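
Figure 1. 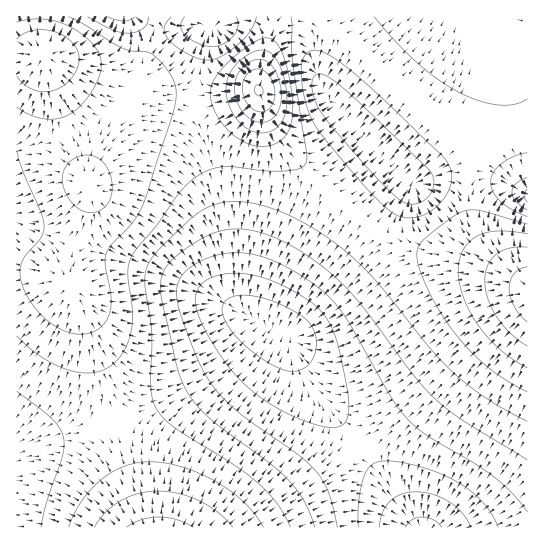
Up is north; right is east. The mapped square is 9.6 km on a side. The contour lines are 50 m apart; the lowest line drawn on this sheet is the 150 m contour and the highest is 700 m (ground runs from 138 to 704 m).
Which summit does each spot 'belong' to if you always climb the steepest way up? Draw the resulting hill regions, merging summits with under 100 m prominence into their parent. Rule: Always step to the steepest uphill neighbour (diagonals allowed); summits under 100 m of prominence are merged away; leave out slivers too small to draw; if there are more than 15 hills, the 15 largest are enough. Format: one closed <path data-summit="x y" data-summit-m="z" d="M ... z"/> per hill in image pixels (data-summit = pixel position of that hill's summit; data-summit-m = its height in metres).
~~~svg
<path data-summit="45 55" data-summit-m="644" d="M135 16l-119 1 1 435 46-17 70-20 32-14 28-14 33-22 23-22 12-14 8-3-23-11-10-12-4-13-3-45-8-50-17-60-7-34 3-34 11-40-2-2-19 0-9 3-22 0-14-5z"/><path data-summit="259 90" data-summit-m="704" d="M527 16l-391 1 14 8 9 3 22 0 9-3 19 0 2 2-11 40-3 34 7 34 17 60 8 50 4 52 6 10 7 8 36 18 5 0 32-44 91-108 7 2 34-14 24-2 11 2 29 19 13 5z"/><path data-summit="527 294" data-summit-m="629" d="M475 167l-24 2-34 14-7-2-91 108-27 40-8 5 8 7 7 21 14 27 47 57 41 63 16 19 111-1 0-333-13-6-18-13z"/><path data-summit="158 527" data-summit-m="568" d="M270 327l-9 2-28 31-16 12-52 29-32 14-70 20-46 17-1 75 399 1-55-82-52-65-12-26-4-14-6-6z"/>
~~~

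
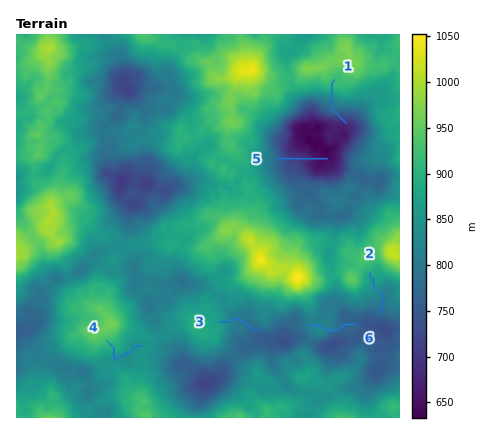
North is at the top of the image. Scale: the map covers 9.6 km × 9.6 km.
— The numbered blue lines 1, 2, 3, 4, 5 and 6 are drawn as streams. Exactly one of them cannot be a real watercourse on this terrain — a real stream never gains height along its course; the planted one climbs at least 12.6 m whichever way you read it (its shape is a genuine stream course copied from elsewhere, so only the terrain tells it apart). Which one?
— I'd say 6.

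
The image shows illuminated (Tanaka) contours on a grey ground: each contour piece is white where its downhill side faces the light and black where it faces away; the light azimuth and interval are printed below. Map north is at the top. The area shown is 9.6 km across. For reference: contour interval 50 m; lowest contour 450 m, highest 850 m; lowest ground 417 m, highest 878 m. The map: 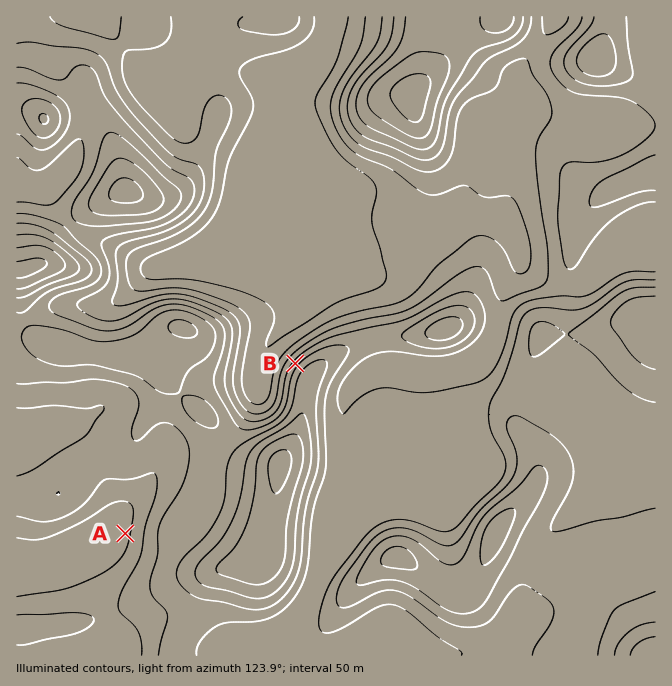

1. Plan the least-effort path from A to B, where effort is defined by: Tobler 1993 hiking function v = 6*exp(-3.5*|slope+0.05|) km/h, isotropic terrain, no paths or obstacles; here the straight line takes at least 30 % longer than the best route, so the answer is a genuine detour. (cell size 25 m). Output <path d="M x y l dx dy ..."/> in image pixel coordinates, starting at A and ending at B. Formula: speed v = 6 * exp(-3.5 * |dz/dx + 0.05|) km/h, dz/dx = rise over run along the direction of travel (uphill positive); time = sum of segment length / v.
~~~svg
<path d="M125 534l64-64 16-8 10-10 57-29 3-3 5-5 7-13 0-22 8-17"/>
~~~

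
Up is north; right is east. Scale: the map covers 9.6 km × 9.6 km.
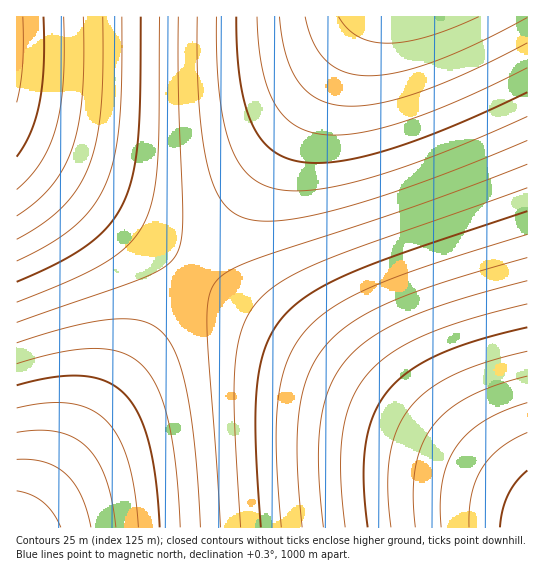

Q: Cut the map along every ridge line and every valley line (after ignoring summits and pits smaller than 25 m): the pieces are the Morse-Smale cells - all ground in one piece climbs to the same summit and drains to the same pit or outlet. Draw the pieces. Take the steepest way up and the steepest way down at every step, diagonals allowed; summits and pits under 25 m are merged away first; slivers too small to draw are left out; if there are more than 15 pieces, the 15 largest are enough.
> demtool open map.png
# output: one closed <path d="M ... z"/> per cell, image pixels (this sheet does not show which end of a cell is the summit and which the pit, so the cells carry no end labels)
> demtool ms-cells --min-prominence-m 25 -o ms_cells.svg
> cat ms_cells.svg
<path d="M527 16l-160 0-172 254 332 226z"/><path d="M195 271l-174 257 507-1 0-30-3-4z"/><path d="M366 16l-349 0-1 133 157 107 22 13z"/><path d="M17 149l-1 378 3 1 176-258z"/>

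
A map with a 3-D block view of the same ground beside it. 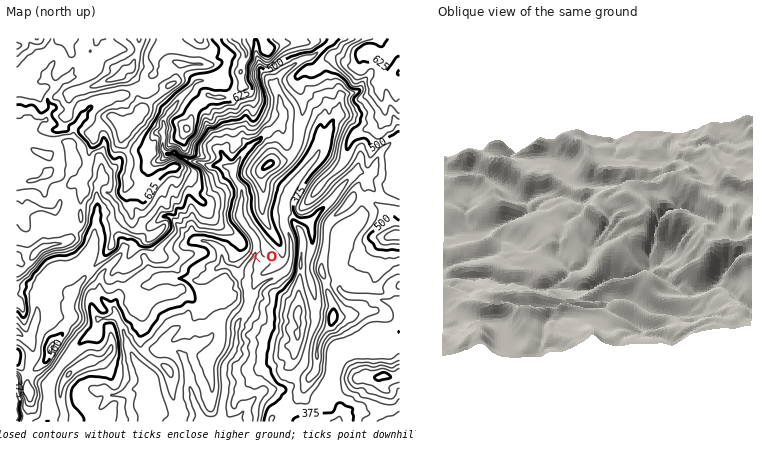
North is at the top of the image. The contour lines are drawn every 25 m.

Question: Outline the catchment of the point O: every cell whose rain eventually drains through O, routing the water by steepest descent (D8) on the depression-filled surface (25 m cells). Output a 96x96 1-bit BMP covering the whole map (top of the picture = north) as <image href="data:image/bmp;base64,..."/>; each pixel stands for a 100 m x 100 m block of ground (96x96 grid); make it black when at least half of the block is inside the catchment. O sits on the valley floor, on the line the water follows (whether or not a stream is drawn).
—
<image width="96" height="96" href="data:image/bmp;base64,Qk2+BAAAAAAAAD4AAAAoAAAAYAAAAGAAAAABAAEAAAAAAIAEAAATCwAAEwsAAAIAAAAAAAAA////AAAAAAAAAAAAAAAAAAAAAAAAAAAAAAAAAAAAAAAAAAAAAAAAAAAAAAAAAAAAAAAAAAAAAAAAAAAAAAAAAAAAAAAAAAAAAAAAAAAAAAAAAAAAAAAAAAAAAAAAAAAAAAAAAAAAAAAAAAAAAAAAAAAAAAAAAAAAAAAAAAAAAAAAAAAAAAAAAAAAAAAAAAAAAAAAAAAAAAAAAAAAAAAAAAAAAAAAAAAAAAAAAAAAAAAAAAAAAAAAAAAAAAAAAAAAAAAAAAAAAAAAAAAAAAAAAAAAAAAAAAAAAAAAAAAAAAAAAAAAAAAAAAAAAAAAAAAAAAAAAAAAAAAAAAAAAAAAAAAAAAAAAAAAAAAAAAAAAAAAAAAAAAAAAAAAAAAAAAAAAAAAAAAAAAAAAAAAAAAAAAAAAAAAAAAAAAAAAAAAAAAAAAAAAAAAAAAAAAAAAAAAAAAAAAAAAAAAAAAAAAAAAAAAAAAAAAAAAAAAAAAAAAAAAAAAAAAAAAAAAAAAAAAAAAAAAAAAAAAAAAAAAAAAAAAAAAAAAAAAAAAAAAAAAAAAAAAAAAAAAAAAAAAAAAAAAAAAAAAAAAAAAAAAAAAAAAAAAAAAAAAAAAAAAAAAAAAAAAAAAAAAAAAAAAAAAAAAAAAAAAAAAAAAAAAAAAAAAAAAAAAAAAAAAAAADAAAAAAAAAAAAAAAHgAAAAAAAAAAAAAAPwAAAAAAAAAAAAAAf4AAAAAAAAAAAAAA/4AAAAAAAAAAAAAB/4AAAAAAAAAAAAAD/wAAAAAAAAAAAAAP/gAAAAAAAAAAAAAf/gAAAAAAAAAAAAA//AAAAAAAAAAAAAB//AAAAAAAAAAAAAD//AAAAAAAAAAAAAD//AAAAAAAAAAAAAH//AAAAAAAAAAAAAP//AAAAAAAAAAAAAf//AAAAAAAAAAHAA///AAAAAAAAAAPgA///AAAAAAAAAAPwA///AAAAAAAAAAfwB///AAAAAAAAAAP4H///AAAAAAAAAAP+P///AAAAAAAAAAP/////AAAAAAAAAAP/////gAAAAAAAAAP/////+AAAAAAAAAP//////gAAAAAAAAP//////wAAAAAAAAf//////wAAAAAAAAf//////wAAAAAAAA///////4AAAAAAAAf//////4AAAAAAAAf//////4AAAAAAAAf//////4AAAAAAAAH//////4AAAAAAAAD//////4AAAAAAAAB//////8AAAAAAAAB//////8AAAAAAAAB//////8AAAAAAAAB//////8AAAAAAAAB//////8AAAAAAAAD//////4AAAAAAAAD//////4AAAAAAAAD//////4AAAAAAAAD//////wAAAAAAAAH//////wAAAAAAAAP//////4AAAAAAAAf//////8AAAAAAAAH///////gAAAAAAAH///////wPAAAAAAD///////4fAAAAAAD/////////BgAAAAD/////////nwAAAAB//////////4AAAAB//////////8AAAAB//////////8="/>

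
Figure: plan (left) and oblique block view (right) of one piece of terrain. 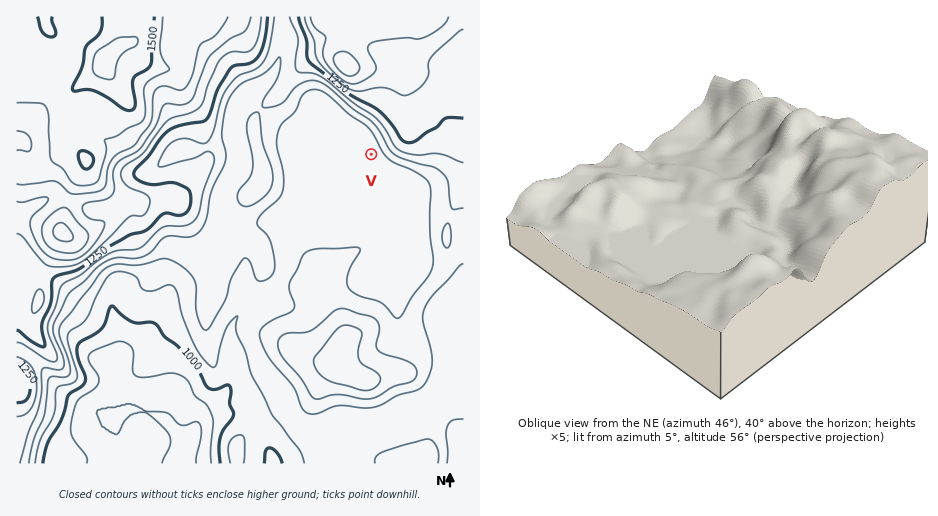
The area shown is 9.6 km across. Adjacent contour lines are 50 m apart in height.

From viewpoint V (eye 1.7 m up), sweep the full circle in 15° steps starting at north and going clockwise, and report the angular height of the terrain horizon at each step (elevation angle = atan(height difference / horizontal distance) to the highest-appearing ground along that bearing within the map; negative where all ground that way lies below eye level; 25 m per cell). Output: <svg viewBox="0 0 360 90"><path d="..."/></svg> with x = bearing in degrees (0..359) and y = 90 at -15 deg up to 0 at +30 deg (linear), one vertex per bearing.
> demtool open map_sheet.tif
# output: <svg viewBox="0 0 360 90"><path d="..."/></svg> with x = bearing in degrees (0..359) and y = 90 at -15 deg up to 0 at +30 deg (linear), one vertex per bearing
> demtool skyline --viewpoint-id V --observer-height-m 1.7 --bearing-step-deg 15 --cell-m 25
<svg viewBox="0 0 360 90"><path d="M0 43l15-3 15-2 15-2 15-1 15 2 15 8 15 10 15 1 15 1 15 2 15 0 15-2 15 0 15 2 15 0 15-1 15-4 15-2 15-1 15 0 15 1 15-2 15-10"/></svg>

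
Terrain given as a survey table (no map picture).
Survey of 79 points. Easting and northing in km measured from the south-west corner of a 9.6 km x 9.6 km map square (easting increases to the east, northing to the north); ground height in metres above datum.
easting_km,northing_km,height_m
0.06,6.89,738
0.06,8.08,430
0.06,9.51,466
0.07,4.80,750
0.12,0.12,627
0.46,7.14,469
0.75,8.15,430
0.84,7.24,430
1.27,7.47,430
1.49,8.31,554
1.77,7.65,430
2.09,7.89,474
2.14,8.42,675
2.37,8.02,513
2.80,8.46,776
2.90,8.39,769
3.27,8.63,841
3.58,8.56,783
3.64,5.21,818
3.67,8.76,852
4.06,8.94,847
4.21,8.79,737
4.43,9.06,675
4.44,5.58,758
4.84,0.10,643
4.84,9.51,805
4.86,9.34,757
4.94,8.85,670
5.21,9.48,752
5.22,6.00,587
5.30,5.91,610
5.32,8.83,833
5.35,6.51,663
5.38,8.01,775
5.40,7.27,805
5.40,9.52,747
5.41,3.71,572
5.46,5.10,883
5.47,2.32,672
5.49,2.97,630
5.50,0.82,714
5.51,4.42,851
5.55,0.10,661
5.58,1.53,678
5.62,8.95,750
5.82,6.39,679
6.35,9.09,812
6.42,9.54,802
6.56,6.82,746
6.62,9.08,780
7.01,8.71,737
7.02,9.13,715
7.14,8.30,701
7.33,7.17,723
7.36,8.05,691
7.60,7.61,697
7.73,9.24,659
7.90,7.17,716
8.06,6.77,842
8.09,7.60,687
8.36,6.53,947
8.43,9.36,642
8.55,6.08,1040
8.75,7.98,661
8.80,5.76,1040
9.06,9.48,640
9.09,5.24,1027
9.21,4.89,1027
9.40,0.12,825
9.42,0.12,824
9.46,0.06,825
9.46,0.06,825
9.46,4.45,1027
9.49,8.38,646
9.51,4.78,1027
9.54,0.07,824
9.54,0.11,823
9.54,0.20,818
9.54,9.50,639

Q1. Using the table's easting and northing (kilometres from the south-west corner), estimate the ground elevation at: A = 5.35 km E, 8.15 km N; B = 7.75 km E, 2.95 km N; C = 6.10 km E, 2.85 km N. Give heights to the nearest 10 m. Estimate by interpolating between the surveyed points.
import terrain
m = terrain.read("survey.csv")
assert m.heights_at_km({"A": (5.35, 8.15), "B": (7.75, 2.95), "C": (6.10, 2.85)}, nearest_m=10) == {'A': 760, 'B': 840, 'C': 700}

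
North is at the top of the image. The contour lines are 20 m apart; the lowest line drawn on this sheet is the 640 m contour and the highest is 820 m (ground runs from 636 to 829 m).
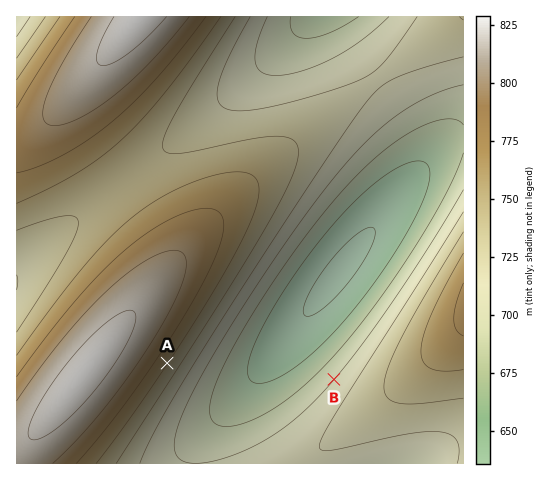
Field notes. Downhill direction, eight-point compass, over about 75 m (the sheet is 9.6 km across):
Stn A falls SE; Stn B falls NW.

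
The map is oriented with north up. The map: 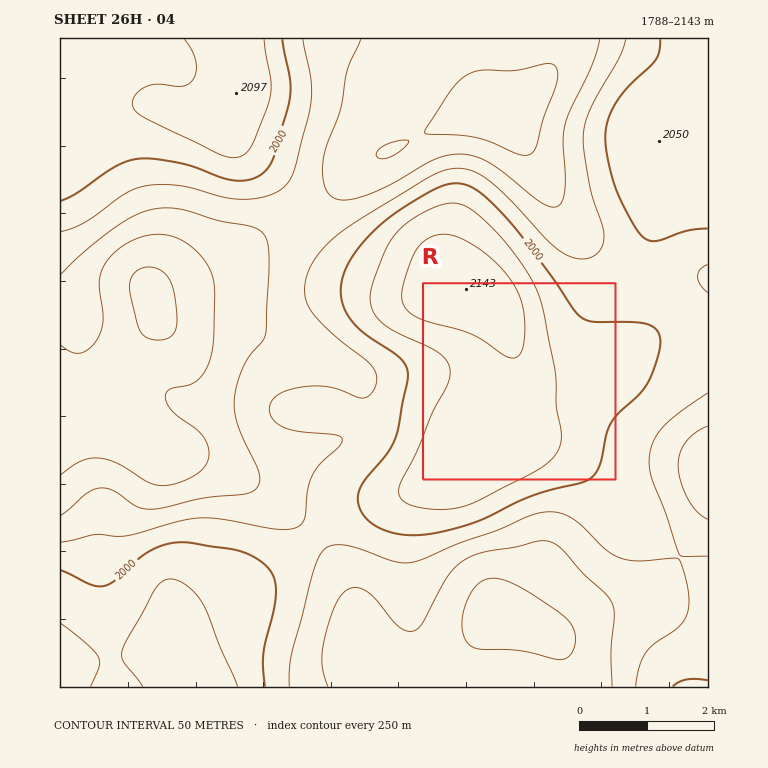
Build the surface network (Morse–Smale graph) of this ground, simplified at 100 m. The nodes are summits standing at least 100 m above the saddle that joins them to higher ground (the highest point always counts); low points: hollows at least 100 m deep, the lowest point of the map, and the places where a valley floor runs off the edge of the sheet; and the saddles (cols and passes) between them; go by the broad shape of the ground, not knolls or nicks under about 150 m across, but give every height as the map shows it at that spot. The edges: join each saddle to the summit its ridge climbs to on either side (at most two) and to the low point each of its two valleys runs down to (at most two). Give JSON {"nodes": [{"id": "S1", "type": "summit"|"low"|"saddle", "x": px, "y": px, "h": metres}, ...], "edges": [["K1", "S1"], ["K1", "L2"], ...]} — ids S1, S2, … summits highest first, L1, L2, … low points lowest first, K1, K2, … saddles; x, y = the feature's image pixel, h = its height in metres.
{"nodes": [
{"id": "S1", "type": "summit", "x": 466, "y": 289, "h": 2143},
{"id": "S2", "type": "summit", "x": 236, "y": 93, "h": 2097},
{"id": "S3", "type": "summit", "x": 197, "y": 685, "h": 2085},
{"id": "L1", "type": "low", "x": 153, "y": 300, "h": 1788},
{"id": "L2", "type": "low", "x": 501, "y": 617, "h": 1822},
{"id": "K1", "type": "saddle", "x": 316, "y": 536, "h": 1955},
{"id": "K2", "type": "saddle", "x": 304, "y": 217, "h": 1921},
{"id": "K3", "type": "saddle", "x": 69, "y": 425, "h": 1829}],
"edges": [["K1", "S1"], ["K1", "S3"], ["K1", "L1"], ["K1", "L2"], ["K2", "S1"], ["K2", "S2"], ["K2", "L1"], ["K3", "S2"], ["K3", "S3"], ["K3", "L1"]]}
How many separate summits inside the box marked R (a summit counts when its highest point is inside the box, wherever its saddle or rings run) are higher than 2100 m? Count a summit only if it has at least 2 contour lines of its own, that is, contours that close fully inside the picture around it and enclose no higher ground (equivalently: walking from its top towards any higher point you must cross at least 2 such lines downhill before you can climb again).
1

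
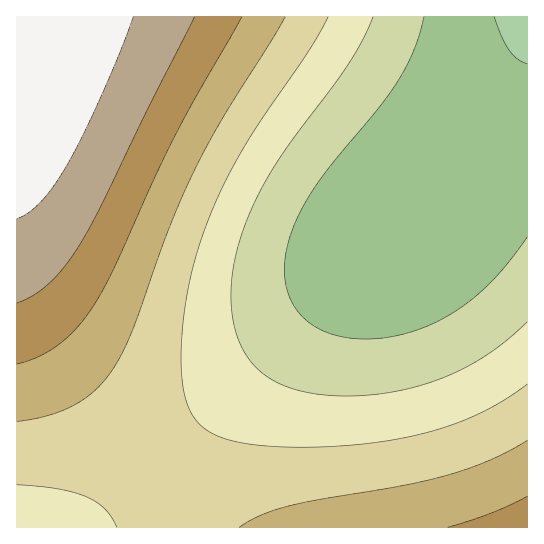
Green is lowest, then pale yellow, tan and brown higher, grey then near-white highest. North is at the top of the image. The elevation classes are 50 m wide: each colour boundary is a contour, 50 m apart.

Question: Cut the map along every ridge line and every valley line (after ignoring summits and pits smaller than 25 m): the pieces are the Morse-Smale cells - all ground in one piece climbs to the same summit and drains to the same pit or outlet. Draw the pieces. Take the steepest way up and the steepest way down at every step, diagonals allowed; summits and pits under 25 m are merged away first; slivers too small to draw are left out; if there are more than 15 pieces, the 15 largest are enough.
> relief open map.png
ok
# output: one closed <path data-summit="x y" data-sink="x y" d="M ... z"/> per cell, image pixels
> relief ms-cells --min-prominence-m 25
<path data-summit="41 74" data-sink="527 17" d="M527 16l-511 1 0 82 9 1 8-5-6 8-11 3 0 168 13 32 32 51 40 50 53 58 59-54 121-124 60-51 35-37 46-60 41-66 12-24z"/><path data-summit="527 527" data-sink="527 17" d="M527 49l-18 36-21 34-23 34-44 56-27 27-60 51-121 124-58 54 8 10 51 52 314 0z"/><path data-summit="41 74" data-sink="17 527" d="M17 275l-1 252 70 1 53-48 14-15-52-58-40-50-32-51z"/><path data-summit="527 527" data-sink="17 527" d="M154 465l-67 62 128 1z"/>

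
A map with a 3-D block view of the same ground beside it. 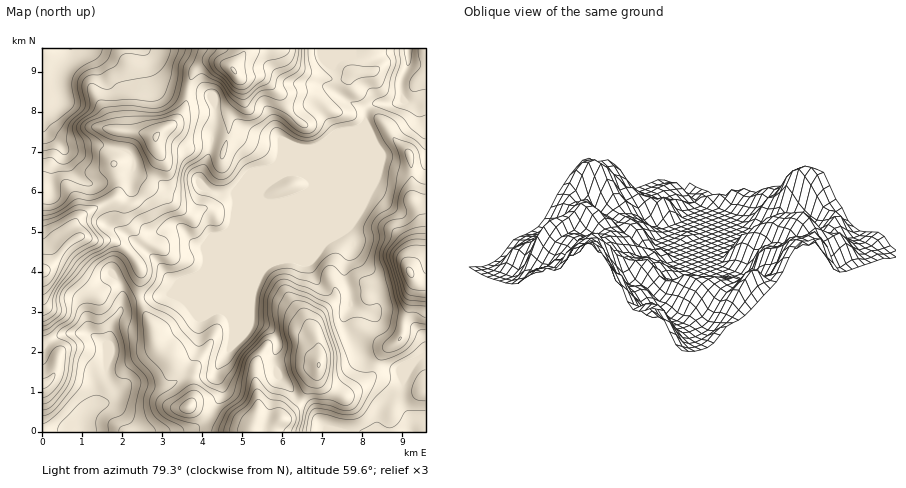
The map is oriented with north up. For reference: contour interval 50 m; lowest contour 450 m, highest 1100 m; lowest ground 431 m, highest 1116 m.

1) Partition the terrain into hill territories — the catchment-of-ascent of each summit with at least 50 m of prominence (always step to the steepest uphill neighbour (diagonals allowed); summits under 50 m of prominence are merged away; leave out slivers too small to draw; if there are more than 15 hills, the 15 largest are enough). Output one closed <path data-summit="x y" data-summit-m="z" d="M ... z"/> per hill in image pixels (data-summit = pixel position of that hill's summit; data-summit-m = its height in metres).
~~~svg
<path data-summit="42 270" data-summit-m="1116" d="M42 125l0 222 14-10 14-4 20 1 18 13 4-23 14-21 48-10 28-12 24-13 68-68 19-14 11-26 22-22-72 30-16 2-5-14-11-13-14-6-14-1-5 20-10 22 3 8-14 8-14 0-14-12-24-8-3-4 0-12-5-7-32-7-30 5-18-14z"/><path data-summit="410 272" data-summit-m="1109" d="M284 210l-58 58-24 13-28 12-40 7-8 3-5 5-9 16-5 24-1 28 3 20-3 6 4-1 20-17 32 3 10-3 16-11 24 2 4-3 18-32 17-40 6-24z"/><path data-summit="318 364" data-summit-m="1052" d="M364 124l-10 6-30 30-11 26-7 7-6 3-15 14-28 66-6 22-1 24 18 5 9 13 1 6-4 10 0 6 4 14 22 24 12 8 9 16 13 8 46 0-3-4 0-6 3-10 6-7 6-1 13 6-4-12 2-20-3-8-16-3-18-8-14-19-8-18 1-8 6-10-1-12-6-20 3-14 7-14 0-4-7-12 18-44z"/><path data-summit="156 136" data-summit-m="1003" d="M142 48l-72 0-12 24-2 8-14 4 1 44 5 7 18 14 30-5 32 7 5 7 0 12 3 4 24 8 14 12 20-2 8-6-3-8 12-30 4-22-1-24-8-9-28-5-16-6-8-10-5-16z"/><path data-summit="234 70" data-summit-m="1102" d="M352 48l-210 0 7 8 5 16 8 10 12 5 26 4 10 4 5 11-2 30 15 1 10 4 15 15 4 14 9 0 74-29 8-5-32 12-16 0-14-5-6-5 3-10 17-17 12-6 4 2 5-9 7-6 9 0 0-16-4-10 9-9 12-1z"/><path data-summit="280 420" data-summit-m="1045" d="M250 300l-16 40-18 32 0 4 6 12-2 10-11 18-7 8-12 6-9 2 151 0-11-8-9-16-12-8-22-24-4-14 0-6 4-10-1-6-9-13-18-5z"/><path data-summit="188 406" data-summit-m="882" d="M216 373l-4 2-24-2-16 11-10 3-32-3-20 17-20 7-7 10-1 14 98 0 10-2 12-6 7-8 13-22 0-6z"/><path data-summit="42 384" data-summit-m="758" d="M86 333l-22 1-22 14 0 84 40 0 0-12 4-8 8-6 10-4 5-6-3-20 1-30-15-11z"/><path data-summit="426 392" data-summit-m="732" d="M426 355l-13 7-10 16-2 20 10 22 1 12 14 0z"/>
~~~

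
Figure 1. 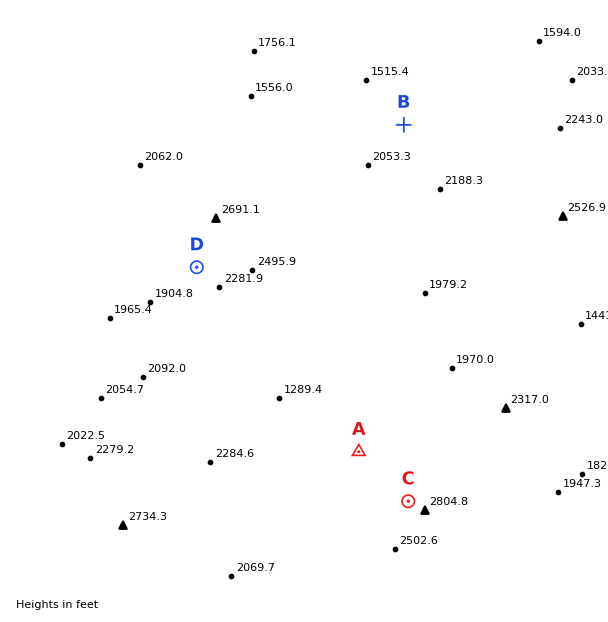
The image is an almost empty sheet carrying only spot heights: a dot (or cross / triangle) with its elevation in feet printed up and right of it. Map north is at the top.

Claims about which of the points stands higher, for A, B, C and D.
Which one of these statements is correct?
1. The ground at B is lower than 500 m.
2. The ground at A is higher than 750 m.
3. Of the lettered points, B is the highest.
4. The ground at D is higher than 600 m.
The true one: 4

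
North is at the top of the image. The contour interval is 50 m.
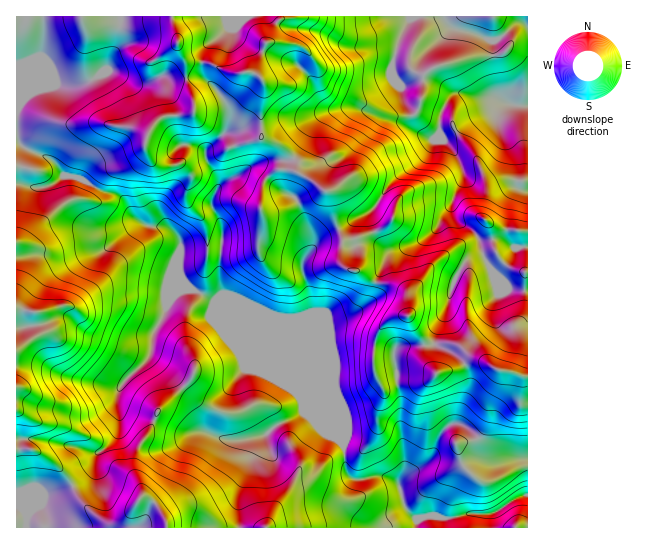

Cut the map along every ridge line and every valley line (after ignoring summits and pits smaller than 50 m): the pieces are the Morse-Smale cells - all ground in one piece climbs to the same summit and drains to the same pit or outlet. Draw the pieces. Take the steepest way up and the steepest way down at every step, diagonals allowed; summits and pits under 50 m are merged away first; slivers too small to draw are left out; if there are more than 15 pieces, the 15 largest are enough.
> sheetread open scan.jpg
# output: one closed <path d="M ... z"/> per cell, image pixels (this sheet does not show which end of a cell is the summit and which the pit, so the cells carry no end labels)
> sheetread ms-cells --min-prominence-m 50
<path d="M18 141l-2 1 1 307 16 0 10 6 13 10 18 20 17-11 5-19 11-8 10-13 3-9-2-25 7 9 56 23 25 0 20 8 19 0 17-4-23 58 2 34 174 0 2-9 10-3 22 3 18-6 26 0 20-13 15-6 0-35-30 2-9-4-5-4-7-15-16-14-12 1-8 8-12 28-22 14-9 9-1-3-15-5-21 4-8-1-8-12-1-22-6-6-8-3-15-15-18-29-16-9-54-54-11-26-7-6-19-8-5-4-6-12 0-19 2-9-4-10-8-7-19-1-7-3-11-10-5-11-9-8-17-4-20-12-16-3-15-17-25-11z"/><path d="M81 16l-65 1 0 124 9 7 25 11 15 17 16 3 20 12 17 4 9 8 5 11 11 10 28 5 6 6 4 10-2 9 0 19 6 12 5 4 19 8 7 6 11 26 54 54 16 9 18 29 15 15 8 3 5 5 1-30-9-23 1-25-5-20-3-25 18-4 19-10 8-12 3-12-15-11-10-1-8-5-3-5 3-23-8-19-4-25-4-3-8 0-33 17-19 5-6-2 0-21 4-11 12-10 18 2 1-8-14-16-21-10 0-12-16 2-20 6 4-8-1-18-12-18-12-11-3-15-16-1 2 21 8 24-2 6-31 4-9 8-6 11-13-8-21-3-4-3-1-11-21-44 0-34z"/><path d="M527 16l-114 0-12 18-9 31 1 13 8 11 3 12 9 14 4 14 8 7 8 4 6-5 14 15 8 15 3 13-12 24 1 13 6 8 11 5 6 6 4 7 5 20 7 10 17 18 6 2 13-1z"/><path d="M355 107l-20 2-28 10-17 0-29 7 0 11 21 10 11 11 3 12-19-1-12 10-4 11-1 19 6 4 8-1 45-21 8 0 5 6 3 22 8 19-3 17 3 11 8 5 10 1 14 11 12-25 6-6 32-13 14-13 14-25 11-23 0-5-8-19-17-19-6 5-35-20z"/><path d="M118 400l2 25-3 9-10 13-11 8-5 19-19 12 9 16 10 10 18 12 14-3 18-24 6 0 16 17 4 14 72 0 1-39 19-48 4-4-18 3-19 0-20-8-25 0-56-23z"/><path d="M271 16l-25 0-8 8-8 3-19 14-6 6-2 7 0 9 10 1 20 9 18-1 10 6 3 5-3 19 1 23 7 0 21-6 17 0 28-10 20-2 43 13 16 11 7 2-4-4-4-14-9-14-4-15-8-12 0-9 5-18-46 0-34-16-31-4z"/><path d="M383 283l-7 0-3 12-8 12-19 10-17 3-1 7 8 39-1 25 9 23 0 41 3 16 6 8 4 1 25-4 9 3 7 5 6-11 1-8-5-39 1-27-4-13-2-36 4-3 24-2 1-3-16-25-3-24-10-8z"/><path d="M245 16l-163 0-1 3 6 14 0 34 21 44 1 11 9 5 16 1 13 8 6-11 9-8 31-4 2-6-8-24-3-22 18 2 3-16 25-20 8-3z"/><path d="M423 345l-24 2-4 3 2 36 4 13-1 27 5 39-5 16 29-20 12-28 10-9 10 0 6 4 10 10 7 15 10 7 13 1 20-2 1-82-27-6-19-10-13 0-14 8-20 4-10-11z"/><path d="M482 253l-13 6-10 12-8 19-6 23-9 18-1 10-2 3-9 2 1 16 10 11 20-4 14-8 13 0 19 10 26 5 1-85-19-2-17-18z"/><path d="M451 204l-12 22-9 9-16 9-21 8-6 6-11 23 1 2 18 2 10 8 3 24 17 28 8-1 2-3 1-10 13-30 3-15 11-21 6-6 14-6-4-15-9-10-14-9z"/><path d="M73 487l-28 8-6 11-11 8-1 13 140 0-4-13-16-17-6 0-18 24-14 3-18-12-10-10z"/><path d="M411 16l-139 1 14 10 31 4 34 16 43 1 3-2z"/><path d="M209 63l-8 0 2 12 13 14 12 18 1 18-2 6 4 1 20-7 10 0 0-23 3-9 0-10-3-5-10-6-18 1z"/><path d="M33 449l-17 1 1 78 10-1 1-13 11-8 6-11 27-9-7-12-11-11z"/>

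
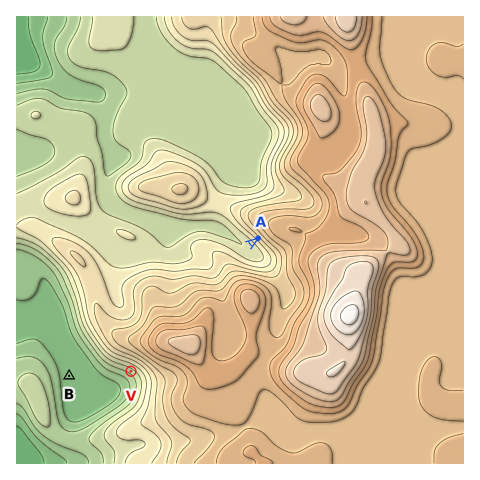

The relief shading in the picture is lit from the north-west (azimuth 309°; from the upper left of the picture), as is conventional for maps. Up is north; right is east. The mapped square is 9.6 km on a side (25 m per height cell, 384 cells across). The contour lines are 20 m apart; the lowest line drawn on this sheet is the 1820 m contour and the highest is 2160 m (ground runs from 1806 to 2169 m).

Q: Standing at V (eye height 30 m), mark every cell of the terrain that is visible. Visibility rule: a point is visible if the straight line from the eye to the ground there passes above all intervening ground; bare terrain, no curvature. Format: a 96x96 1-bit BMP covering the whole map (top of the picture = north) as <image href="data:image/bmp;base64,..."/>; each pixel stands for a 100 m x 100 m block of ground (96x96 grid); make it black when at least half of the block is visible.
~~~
<image width="96" height="96" href="data:image/bmp;base64,Qk2+BAAAAAAAAD4AAAAoAAAAYAAAAGAAAAABAAEAAAAAAIAEAAATCwAAEwsAAAIAAAAAAAAA////AAAAAAAAAAAAAAAAAAAAAAAAAAAAAAAAAAAAAAAAAAAAAAAAAAAAAAAAAAAAAAAAAAAAAAAAGAAAAAAAAAAAAAAAfwAAAAAAAAAAAAAA/+AAAAAAAAAAAAAB//4AAAAAAAAAAAAD///AAAAAAAAAAAAD///wAAAAAAAAAAAH///8AAAAAAAAAAAH///+AAAAAAAAAAAH////AAAAAAAAAAAP////wAAAAAAAAAAP////4AAAAAAAAAAP////4AAAAAAAAAAf////+AAAAAAAAAAf////gAAAAAAAAAA/////AAAAAAAAAAB////+AAAAAAAAAAB////+AAAAAAAAAAD//7/+AAAAAAAAAAB//h/+AAAAAAAAAAB/+A/+AAAAAAAAAAB/8A/4AAAAAAAAAAD/4AAAAAAAAAAAAAD/gAAAAAAAAAAAAAD/AAAAAAAAAAAAAAD+AAAAAAAAAAAAAAD8AAAAAAAAAAAAAADwAAAAAAAAAAAAAADgAAAAAAAAAAAAAADAAAAAAAAAAAAAAAAAAAAAAAAAAAAAAAAAAAAAAAAAAAAAAAAAAAAAAAAAAAAAAAAAAAAAAAAAAAAAAAAAAAAAAAAAAAAAAAAAAAAAAAAAAAAAAAAAAAAAAAAAAAAAAAAAAAAAAAAAAAAAAAAAAAAAAAAAAAAAAAAAAAAAAAAAAAAAAAAAAAAAAAAAAAAAAAAAAAAAAAAAAAAAAAAAAAAAAAAAAAAAAAAAAAAAAAAAAAAAAAAAAAAAAAAAAAAAAAAAAAAAAAAAAAAAAAAAAAAAAAAAAAAAAAAAAAAAAAAAAAAAAAAAAAAAAAAAAAAAAAAAAAAAAAAAAAAAAAAAAAAAAAAAAAAAAAAAAAAAAAAAAAAAAAAAAAAAAAAAAAAAAAAAAAAAAAAAAAAAAAAAAAAAAAAAAAAAAAAAAAAAAAAAAAAAAAAAAAAAAAAAAAAAAAAAAAAAAAAAAAAAAAAAAAAAAAAAAAAAAAAAAAAAAAAAAAAAAAAAAAAAAAAAAAAAAAAAAAAAAAAAAAAAAAAAAAAAAAAAAAAAAAAAAAAAAAAAAAAAAAAAAAAAAAAAAAAAAAAAAAAAAAAAAAAAAAAAAAAAAAAAAAAAAAAAAAAAAAAAAAAAAAAAAAAAAAAAAAAAAAAAAAAAAAAAAAAAAAAAAAAAAAAAAAAAAAAAAAAAAAAAAAAAAAAAAAAAAAAAAAAAAAAAAAAAAAAAAAAAAAAAAAAAAAAAAAAAAAAAAAAAAAAAAAAAAAAAAAAAAAAAAAAAAAAAAAAAAAAAAAAAAAAAAAAAAAAAAAAAAAAAAAAAAAAAAAAAAAAAAAAAAAAAAAAAAAAAAAAAAAAAAAAAAAAAAAAAAAAAAAAAAAAAAAAAAAAAAAAAAAAAAAAAAAAAAAAAAAAAAAAAAAAAAAAAAAAAAAAAAAAAAAAAAAAAAAAAAAAAAAAAAAAAAAAAAAAAAAAAAAAAAAAAAAAAAAAAAAAAAAAAAAAAAAAAAAAAAAAAAAAAAAAAAAAAAAAAAAAAAAAAAAA="/>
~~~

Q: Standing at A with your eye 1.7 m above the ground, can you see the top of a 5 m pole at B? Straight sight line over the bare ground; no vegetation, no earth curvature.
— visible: false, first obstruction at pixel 233 257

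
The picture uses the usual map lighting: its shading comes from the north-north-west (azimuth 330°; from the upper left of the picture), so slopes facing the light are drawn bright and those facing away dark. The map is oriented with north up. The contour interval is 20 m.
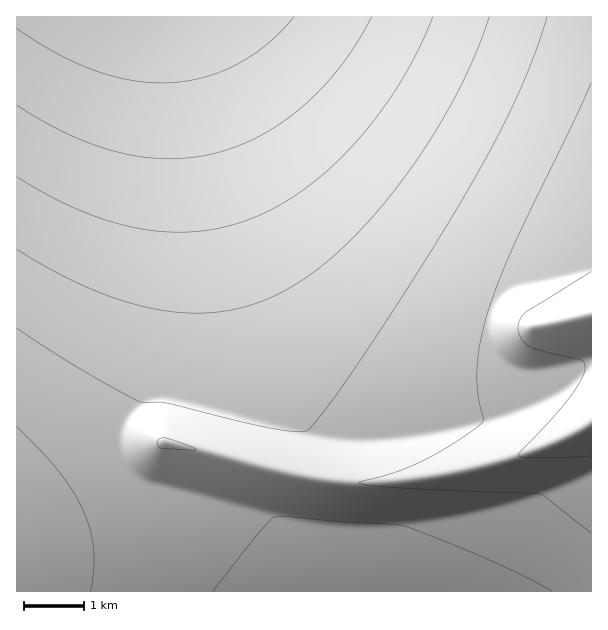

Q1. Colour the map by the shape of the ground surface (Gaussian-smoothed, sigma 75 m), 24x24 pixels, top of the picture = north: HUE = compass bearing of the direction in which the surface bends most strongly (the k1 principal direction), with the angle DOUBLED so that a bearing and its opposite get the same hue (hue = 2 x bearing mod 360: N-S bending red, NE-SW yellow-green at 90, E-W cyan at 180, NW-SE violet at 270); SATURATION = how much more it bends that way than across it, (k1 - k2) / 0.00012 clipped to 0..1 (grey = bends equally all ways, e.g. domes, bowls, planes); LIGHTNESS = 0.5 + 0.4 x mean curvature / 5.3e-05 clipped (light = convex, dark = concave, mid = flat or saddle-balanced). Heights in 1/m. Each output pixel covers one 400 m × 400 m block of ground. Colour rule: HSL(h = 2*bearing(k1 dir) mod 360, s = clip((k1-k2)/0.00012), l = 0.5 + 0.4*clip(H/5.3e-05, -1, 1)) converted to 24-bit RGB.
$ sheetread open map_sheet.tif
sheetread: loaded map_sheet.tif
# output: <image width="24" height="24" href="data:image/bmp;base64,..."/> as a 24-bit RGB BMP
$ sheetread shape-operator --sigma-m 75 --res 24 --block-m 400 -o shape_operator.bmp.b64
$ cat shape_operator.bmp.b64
<image width="24" height="24" href="data:image/bmp;base64,Qk32BgAAAAAAADYAAAAoAAAAGAAAABgAAAABABgAAAAAAMAGAAATCwAAEwsAAAAAAAAAAAAAhICKhH+Kg36Kg32Lg3yLg3uLg3uLg3qLg3mLgnmLgniLgniLgniKgXiKgXiKgHiJgHiIf3iIfniHfXmGfHmGenmFeXuEeX2Eg4CJg3+Jg36Kg32Kg3yKg3uLg3qLg3qLg3mLg3iLg3iLgniLgniLgniLgniKgXiKgXiJgHiJf3mIfnmHfXqHfHqGenuFen2FgoCIgn6Jgn2JgnyKgnuKgnuKgnqLgnmLgnmLg3iLiHCDg2BUeFw5cV4sbmgqbG8tbHU4c31Of4NpfniGf3qHfnuHfHuGfH2GgX+IgX6IgX2JgXyJgXuJgnqJhnWIhF1Zc0UvZjoga0Eje1U4h2pWi3RrjHtxiH9rgYRbbnxDV28sSGYiRWklWHtFc4V+fX2HgH+HgH6IgHyIgHyIiWKAfS0gZUAhc0gyhFxcgXeThpfFus72zNn/zNL/zsz/1cz/2cz/3s79t5rhk4Kodop2XIBJNWwiMXAof36Hf32Hf3yHf3qIehaP3ou5hoi7pMLvzOP/zOT/xdv8hJrScXKidWyOdmqJfW+Pg3OdlXzAwqLu5cz/6Mz/6cv6ooixaY5rfn6Gfn2GfnyHeneIFDKj1eX20eT6l7Lfen6hh2l6ek9AZ0AlYEIhYU4jY14mXWMlVGEjUGMlVm8xbH9WgnOOtITN9Mz//Mz/fX2GfXyGfXuGfXqHLoN6LNAmpo9Fb0cqZDofaj0lfVNGhmt5g3aJgniKg3iKg3mKhHmJhHaHeINhVnU4O2QiOWkpXoBmwXK8fX2FfHyFfHuGfXqGeniGZ4FUfmtFg2RmgHaHf3eJgHeJgXeJgXeKgniKg3iKg3mKhHqKhHuKhXyKhX2KhnyIcIJiJmYnM2pKfH2Fe3uFfHqFfHmFfHmGfHiGfXiHfXeHfneHf3eIf3eIgHeJgXeJgniJgniKg3mKhHqKhHuKhXyKi2yLjxkrno8gU24iCzMGfH2Ee3uEe3qEe3mFe3iFfHiFfHeGfXeGfXeHfneHf3eIf3eIgHeIgXiJgniJg3mJhHqJhHuJhXyJXSiJ3Xri8tfkmYmshXyMe3yEenqEenmEenmEeniEe3eFe3eFfHeFfHaGfXaGfneHf3eHgHeHgXiIgniIg3mIhHqJhHuJhXyJJ0qHicng1tz14cz/48z/e3yDenqDeXmDeXiDeniEeneEeneEe3aFfHaFfHaFfXaGfneGf3eHgHiHgXiHgnmIg3qIhHuIhXyIaYGHGZErZocxcYBRiIp2enyCeXqCeXmCeXiDeXeDeXeDenaDenaEe3aEfHaEfHaFfXeFfneGf3iGgXiGgnmHg3qHhHuHhXyHhn6Hhnt/foRiZn0/U3EmenuCeXqCeHiCeHiCeHeCeXeCeXaCenaDenaDe3aDfHaEfXaEfneEf3eFgHiFgXmGg3qGhHuGhXyGh36Hh3+Gh4CFh4GEiIKDenuBeXmBeHiBeHeBeHeBeHaBeHaBeXaCenaCenaCe3aDfHaDfXeDfneEgHiEgXmEgnqFhHuFhXyGhn2Fhn+Eh4CDh4GCiIKBeXuBeXmAeHiAeHeAeHaAeHaAeHaBeHWBeXWBenaBe3aBe3aCfXeCfneDf3iDgXmDgnqEhHuEhXyEhX2Dhn6Dhn+Ch4CBiIKBeXqAeHmAeHeAeHd/d3Z/d3Z/eHWAeHWAeXWAeXWAenaAe3aBfHeBfXeBf3iCgHmCgnqDg3uDhHyChH2ChX6Bhn+Ah4B/iIKAeXl/eHh/eHd/eHd/d3Z/d3Z/d3V/eHV/eHV/eXV/enV/enZ/fHaAfXeAfniBgHmBgXqCgnuBg3yAhH2AhX1/hn5+h4B+iIJ/eXl+eXh+eHd+eHZ+d3Z+d3V+d3V+eHV+eHV+eHV+eXV+enZ+e3Z/fHd/fnh/f3mAgHqAgXp/gnt/g3x+hH19hn59h4B9iYJ+enl+eXh9eHd9eHZ9eHZ9d3V9d3V9d3V9eHV9eHV9eXV9enZ9e3Z9fHd+fXh+f3h/f3l+gHp+gXt9gnt8hHx8hX58h4B9iYJ9enl9enh9eXd8eHZ8eHZ8d3V8d3V8d3V8eHV8eHV8eXV8eXV8enZ8e3d9fXd9fnh9fnl8f3p8gXp7gnt7hH17hX97h4F8iYN8e3h9end8eXd8eXZ7eHV7eHV7eHV7d3V7eHV7eHV7eHV7eXV7enZ7e3d8fHd8fXh7fnl7f3l6gHp6gnt6g316hX97h4F7iYN7fHh8e3d8enZ7eXZ7eXV6eHV6eHV6eHR6eHR6eHV6eHV6eXV6enZ6e3Z6e3d6fHh6fXh5fnl5gHp5gXx5g316hX96h4F6iYN6"/>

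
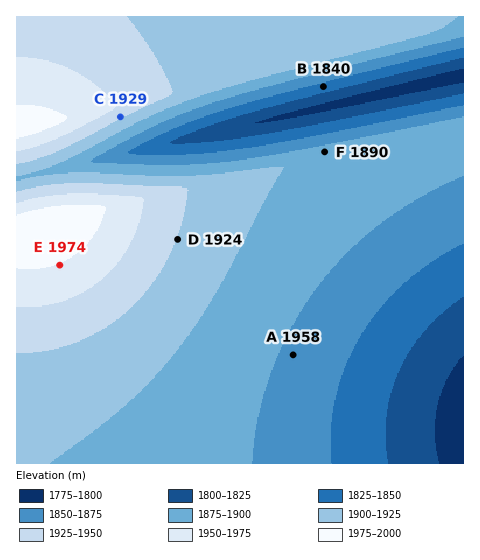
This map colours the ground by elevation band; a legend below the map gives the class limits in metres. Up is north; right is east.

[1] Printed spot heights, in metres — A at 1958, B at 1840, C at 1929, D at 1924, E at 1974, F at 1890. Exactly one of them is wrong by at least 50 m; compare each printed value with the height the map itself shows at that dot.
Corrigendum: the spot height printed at A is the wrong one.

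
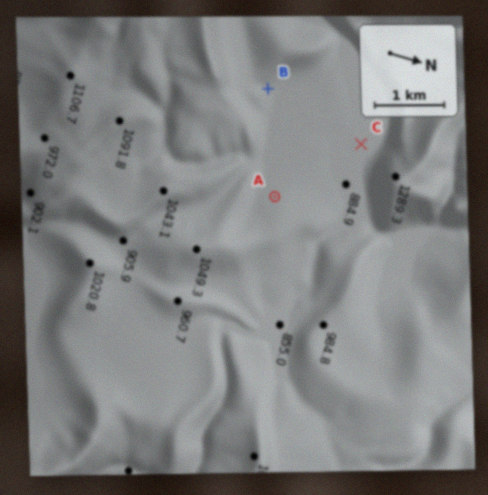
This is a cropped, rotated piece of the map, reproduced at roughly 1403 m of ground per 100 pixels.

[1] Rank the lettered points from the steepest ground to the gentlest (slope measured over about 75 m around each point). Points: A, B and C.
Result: B A C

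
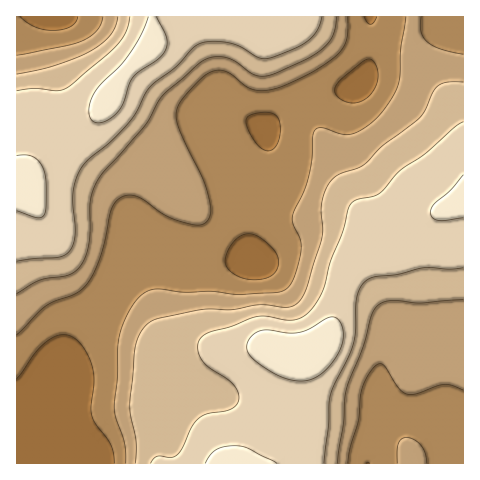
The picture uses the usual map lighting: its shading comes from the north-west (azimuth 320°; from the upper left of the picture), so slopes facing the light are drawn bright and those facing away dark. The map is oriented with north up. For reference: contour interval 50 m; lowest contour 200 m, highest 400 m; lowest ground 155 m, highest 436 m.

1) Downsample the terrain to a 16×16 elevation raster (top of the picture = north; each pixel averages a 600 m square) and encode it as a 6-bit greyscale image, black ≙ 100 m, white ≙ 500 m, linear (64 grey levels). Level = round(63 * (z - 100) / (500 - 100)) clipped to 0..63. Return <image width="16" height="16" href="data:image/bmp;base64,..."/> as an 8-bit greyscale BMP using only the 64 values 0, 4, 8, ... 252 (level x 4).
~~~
<image width="16" height="16" href="data:image/bmp;base64,Qk02BQAAAAAAADYEAAAoAAAAEAAAABAAAAABAAgAAAAAAAABAAATCwAAEwsAAAABAAAAAAAAAAAAAAEBAQACAgIAAwMDAAQEBAAFBQUABgYGAAcHBwAICAgACQkJAAoKCgALCwsADAwMAA0NDQAODg4ADw8PABAQEAAREREAEhISABMTEwAUFBQAFRUVABYWFgAXFxcAGBgYABkZGQAaGhoAGxsbABwcHAAdHR0AHh4eAB8fHwAgICAAISEhACIiIgAjIyMAJCQkACUlJQAmJiYAJycnACgoKAApKSkAKioqACsrKwAsLCwALS0tAC4uLgAvLy8AMDAwADExMQAyMjIAMzMzADQ0NAA1NTUANjY2ADc3NwA4ODgAOTk5ADo6OgA7OzsAPDw8AD09PQA+Pj4APz8/AEBAQABBQUEAQkJCAENDQwBEREQARUVFAEZGRgBHR0cASEhIAElJSQBKSkoAS0tLAExMTABNTU0ATk5OAE9PTwBQUFAAUVFRAFJSUgBTU1MAVFRUAFVVVQBWVlYAV1dXAFhYWABZWVkAWlpaAFtbWwBcXFwAXV1dAF5eXgBfX18AYGBgAGFhYQBiYmIAY2NjAGRkZABlZWUAZmZmAGdnZwBoaGgAaWlpAGpqagBra2sAbGxsAG1tbQBubm4Ab29vAHBwcABxcXEAcnJyAHNzcwB0dHQAdXV1AHZ2dgB3d3cAeHh4AHl5eQB6enoAe3t7AHx8fAB9fX0Afn5+AH9/fwCAgIAAgYGBAIKCggCDg4MAhISEAIWFhQCGhoYAh4eHAIiIiACJiYkAioqKAIuLiwCMjIwAjY2NAI6OjgCPj48AkJCQAJGRkQCSkpIAk5OTAJSUlACVlZUAlpaWAJeXlwCYmJgAmZmZAJqamgCbm5sAnJycAJ2dnQCenp4An5+fAKCgoAChoaEAoqKiAKOjowCkpKQApaWlAKampgCnp6cAqKioAKmpqQCqqqoAq6urAKysrACtra0Arq6uAK+vrwCwsLAAsbGxALKysgCzs7MAtLS0ALW1tQC2trYAt7e3ALi4uAC5ubkAurq6ALu7uwC8vLwAvb29AL6+vgC/v78AwMDAAMHBwQDCwsIAw8PDAMTExADFxcUAxsbGAMfHxwDIyMgAycnJAMrKygDLy8sAzMzMAM3NzQDOzs4Az8/PANDQ0ADR0dEA0tLSANPT0wDU1NQA1dXVANbW1gDX19cA2NjYANnZ2QDa2toA29vbANzc3ADd3d0A3t7eAN/f3wDg4OAA4eHhAOLi4gDj4+MA5OTkAOXl5QDm5uYA5+fnAOjo6ADp6ekA6urqAOvr6wDs7OwA7e3tAO7u7gDv7+8A8PDwAPHx8QDy8vIA8/PzAPT09AD19fUA9vb2APf39wD4+PgA+fn5APr6+gD7+/sA/Pz8AP39/QD+/v4A////ADAoKESInLC8vLisgEhcYFQwMDhYjJSgqKysrIhYWFRMODQ8XIyQlJiotLSQXFxcWDw0PFyIjJiouMTIrGxkaGhQQERYgIyYqLzEyMCAaGxwaFRMUGx4fICIiJy0jHh4eIB4YEhQVFRQSFSAqJyUkJCkoHxQSEhMQDRIcKCsrKisuLCIWFBYXFBIVHCUrKy4vMSwiGRgaGRUTFBskJyouLzEsJh4bGxgUEhIYHiEmKi4uLCsmHRoVEhARFxkbICQpLSsuLyQaFBEQERUUFBsgJSYmKzArIRcTGRgUEA8WHSAaHSIrMCwiICYlHxYQFRoZEREVIC4uKissLCkdERUXFA="/>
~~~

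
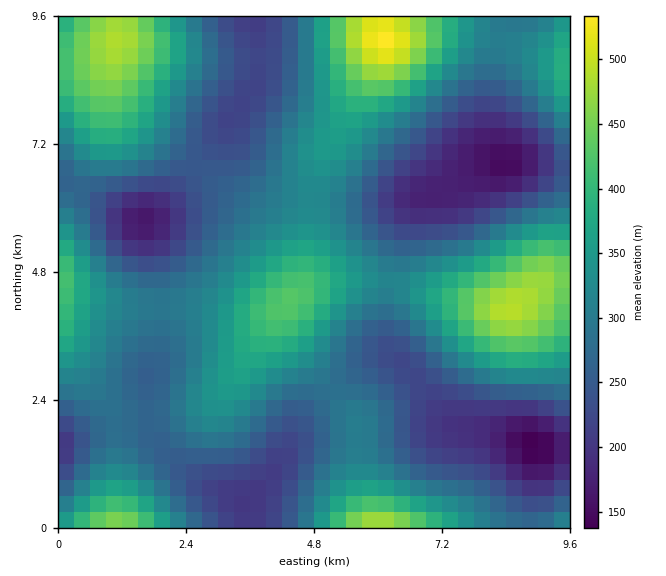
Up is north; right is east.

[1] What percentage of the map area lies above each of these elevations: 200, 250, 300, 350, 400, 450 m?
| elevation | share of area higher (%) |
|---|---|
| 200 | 92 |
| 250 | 73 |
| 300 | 47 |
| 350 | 26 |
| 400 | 14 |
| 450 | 5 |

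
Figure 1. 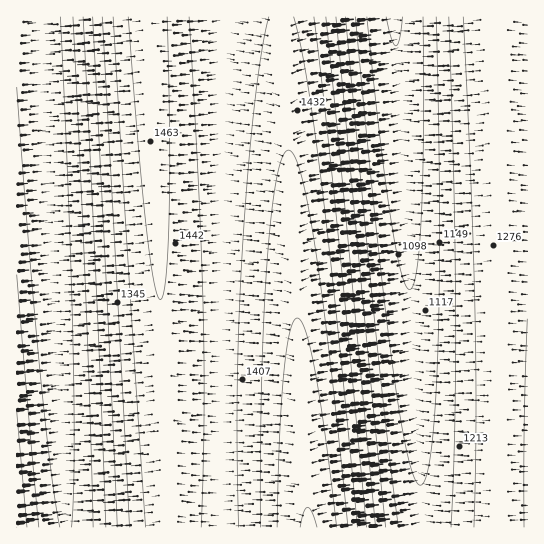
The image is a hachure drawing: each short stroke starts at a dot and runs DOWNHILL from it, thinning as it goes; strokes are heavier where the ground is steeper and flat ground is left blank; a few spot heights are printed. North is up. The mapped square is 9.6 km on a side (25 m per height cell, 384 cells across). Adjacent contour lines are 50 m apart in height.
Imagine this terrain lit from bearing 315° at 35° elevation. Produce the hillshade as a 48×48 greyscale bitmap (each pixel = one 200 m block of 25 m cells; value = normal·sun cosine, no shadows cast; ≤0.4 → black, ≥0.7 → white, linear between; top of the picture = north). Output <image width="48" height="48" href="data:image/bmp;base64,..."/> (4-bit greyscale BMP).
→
<image width="48" height="48" href="data:image/bmp;base64,Qk32BAAAAAAAAHYAAAAoAAAAMAAAADAAAAABAAQAAAAAAIAEAAATCwAAEwsAABAAAAAAAAAAAAAAABEREQAiIiIAMzMzAERERABVVVUAZmZmAHd3dwCIiIgAmZmZAKqqqgC7u7sAzMzMAN3d3QDu7u4A////ACJGm87u7bqHd4mszdy5dCEAI2irzMuodyJGm97u7bqHd4mszdy5ZCEBJGirzMuodyJGm97u7bqHd4mszdypZCEBJGirzMuodyNHm97u7bqHd4mrzdyoZCEBJGirzMuodyNHm97u7bqHd4mrzcyoZCEBJGirzMuodyNXm97u7LqHd4mrzcyoZCEBJGirzMuodyNXm97u7LqHd4mrzcyoZCEBJGiszMuodyNXnN7u7LmHd4mrzcuoYyABJGmszMuodyNXrN7u7LmHd4mrzcuoYyABJHmszMuodyNXrN7u3LmHd4mrzMuoYxABJHm8zMuodyNYrN7u3LmHd4mrzMuoUxABJHm8zMuodzNYrN7u3LmHd4mrzMuoUxABJXm8zMuodzNYrN7u3LmHd4mrzMunUxABNXm8zMuodzRorN7u3LmHd4mrzMuXUxABNXm83MuodzRorO7u3LmHd4mrzMuXUxABNXm83cuodzRorO7+3LmHd4mrzMuXUxABNXm83cuodzRovO7+3LmHZ4mrzMuXUxABNXq83cuodzRovO7+3LmHZ4mrzMuXUxABNYq83cuodzRpve7+3Kl3Z4mrzMuXUxABNYq83cuodzRpve7+3Kl3Z4mrzMqXQhABNYq83cuodzR5ve/+3Kl3Z4mrzLqXQhACNorM3cuod0V5ve/+3Kl2Z4mrzLqXQhACNorN3cuod0V5ve/+3Kl2Z4mrzLqWQhASRorN3cuod0V5ve/+3Kl2Z4mrzLqGQhASRorN3cuod0V5ve/+3Kh2Z4mrzLqGQhASRorN3cuod0V5ze/+3Kh2Z4mrzLqGQhASRorN3cuod0V6ze/+3Kh2Z4mrzLqGQhASRpvN3cuod0V6ze/+3Kh2Z4mrzLqGQhASRpvN3cuod0WKze/+26h2Z4mrzLqGQhASR5vN3cuod1WKze/+26h2Z4mrzLqGQhASR5vN3cuod1aKze/+26h2Z4mrzLqGQhASR5vN3cuYd1aKzu/+26h2Z4mry7mGMhASV5vN3cuYd1aKzu/+26h2Z4mry7mFMhATV5vN3cuYd1aKzv/+25h2Z4mru7l1MhATV5vd3cuYd1aKzv/+25hmZ4mru7l1MhATV6vd3cuYd1aLzv/+25hmZ4mru6l1MhATV6vd3cuYd1ab3v/+25hmZ4mru6l1MRETWKzd3cuYd1ab3v/+25dmZ4mru6l1MRETWKzd3cuYd2eb3v/+y5dmZomru6l1MREjWKzd3cuYd2eb3v/+y5dmZomru6l1MREjaKze3cuYd2eb3v/+y5dmZomru6l1MREjaKze3cuYd2eb3v/+y5dlZomru6l1MREkaKze7cuYd2eb3v/uy5dlZomru6l1MREkaKze7cuYd2eb3v/uypdlZomru6l1MREkaLze7cuYd2ec3v/uypdlZomru6h0MREkabze7cuYd2es3v/tyodlZomru6hkMREkabze7cuYd3is3v/tyodlVomru6hkMREkabze7cuYd3is3v/tyodlVomru6hkIREkeb3e7cqYdw=="/>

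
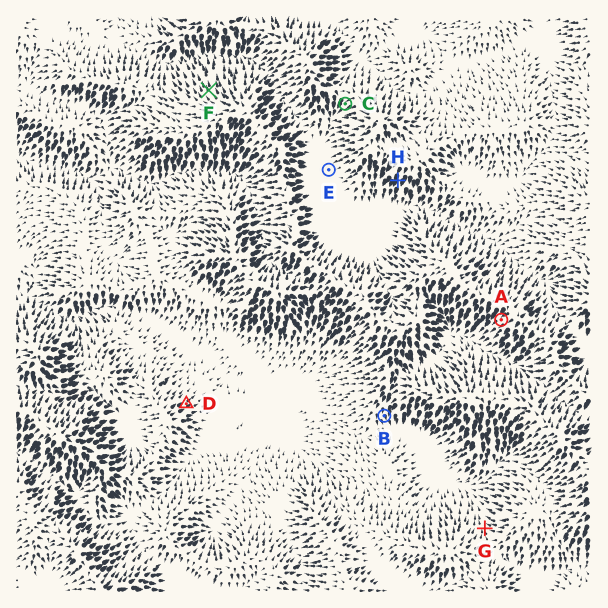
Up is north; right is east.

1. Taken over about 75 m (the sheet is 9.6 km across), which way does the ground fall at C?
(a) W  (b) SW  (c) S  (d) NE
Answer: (b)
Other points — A SW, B S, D NE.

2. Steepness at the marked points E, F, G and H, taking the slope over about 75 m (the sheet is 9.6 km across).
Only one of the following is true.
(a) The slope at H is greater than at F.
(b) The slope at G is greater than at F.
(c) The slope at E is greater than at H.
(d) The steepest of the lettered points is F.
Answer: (a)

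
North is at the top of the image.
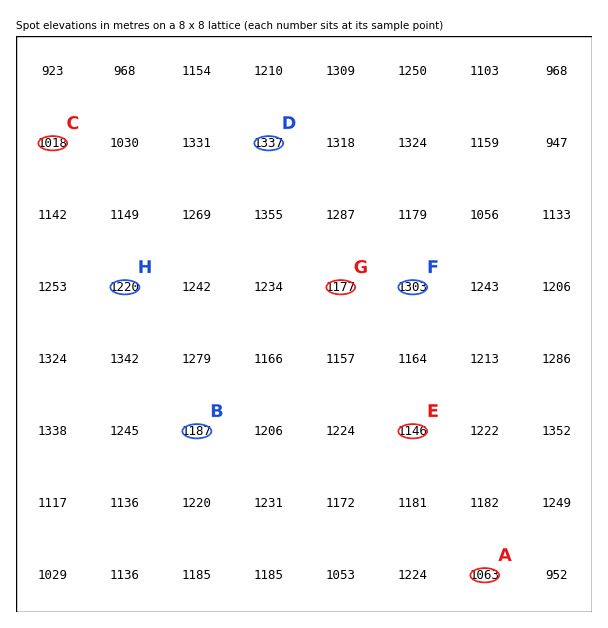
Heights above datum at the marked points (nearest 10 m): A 1060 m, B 1190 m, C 1020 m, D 1340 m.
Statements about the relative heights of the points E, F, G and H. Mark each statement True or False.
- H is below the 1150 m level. False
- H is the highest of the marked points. False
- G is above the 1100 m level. True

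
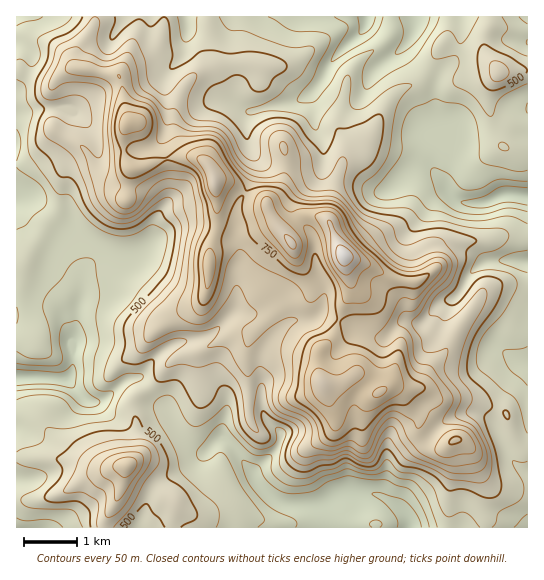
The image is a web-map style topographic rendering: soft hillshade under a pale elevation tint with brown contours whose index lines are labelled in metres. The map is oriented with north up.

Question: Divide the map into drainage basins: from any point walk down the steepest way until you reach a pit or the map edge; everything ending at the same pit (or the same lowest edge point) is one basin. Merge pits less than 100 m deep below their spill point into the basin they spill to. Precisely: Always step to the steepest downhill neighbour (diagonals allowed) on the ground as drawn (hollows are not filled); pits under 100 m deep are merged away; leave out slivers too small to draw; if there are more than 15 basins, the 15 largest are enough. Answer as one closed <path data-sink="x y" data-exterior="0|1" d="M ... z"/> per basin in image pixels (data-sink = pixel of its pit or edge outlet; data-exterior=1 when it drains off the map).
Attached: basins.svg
<path data-sink="527 197" data-exterior="1" d="M527 16l-38 1 0 9-5 12 0 11 7 14-12-11-17-1-20-7-19 33-6 6-20 9-8 7-25 47-21 16-10 27-5 30 16 36 1 12 6 15 0 11-8 14-11 31-13 13 0 24 2 8 4 2 14-1 15-9 4 0 8 5 11 12 4 0 9-7 12 3 20 0 19 12 20-1 22 5 24 10 5 20 5 11 6 6 5-1z"/><path data-sink="17 378" data-exterior="1" d="M94 16l-78 1 1 511 86 0 4-11 12-22 6-26 12-15-1-35-4-9 1-12 18-11 14-20 10-8 26-8 32-16 21-3 27-30 3-20 11-20-2-16-20-25-6-18-22-10-16-10-14-2-4-12-10-10-10-3-20 1-30 11-11 0-13 8-10 0-14-11-8-15-6-6-26-15 2-26-3-17 4-7 10-8 11-4-2-5 1-9 19-30z"/><path data-sink="410 527" data-exterior="1" d="M310 215l-11 2-14 16 8 13 2 16-11 20-1 17-8 12-24 22-14 0-36 18-26 8-10 8-14 20-18 11-1 12 4 9 1 35-9 11 17 10 30 26 1 8-4 10 1 9 354 0 1-77-5 0-6-6-12-33-36-12-28 0-19-12-20 0-12-3-9 7-4 0-11-12-8-5-4 0-8 6-12 4-13-2-2-8 0-24 10-9 7-12 7-23 8-14 0-11-6-15-1-12-15-33-7-5z"/><path data-sink="367 17" data-exterior="1" d="M489 16l-282 0 0 5 4 13 0 29-26 22-8 14-5 19 4 21 10 14 15 6 7 6 7 16 14 2 16 10 21 10 7 18 12 14 2-5 15-14 8-1 17 5 6-31 10-27 21-16 25-47 8-7 20-9 6-6 19-33 20 7 17 1 8 7-3-10 0-11 5-12z"/>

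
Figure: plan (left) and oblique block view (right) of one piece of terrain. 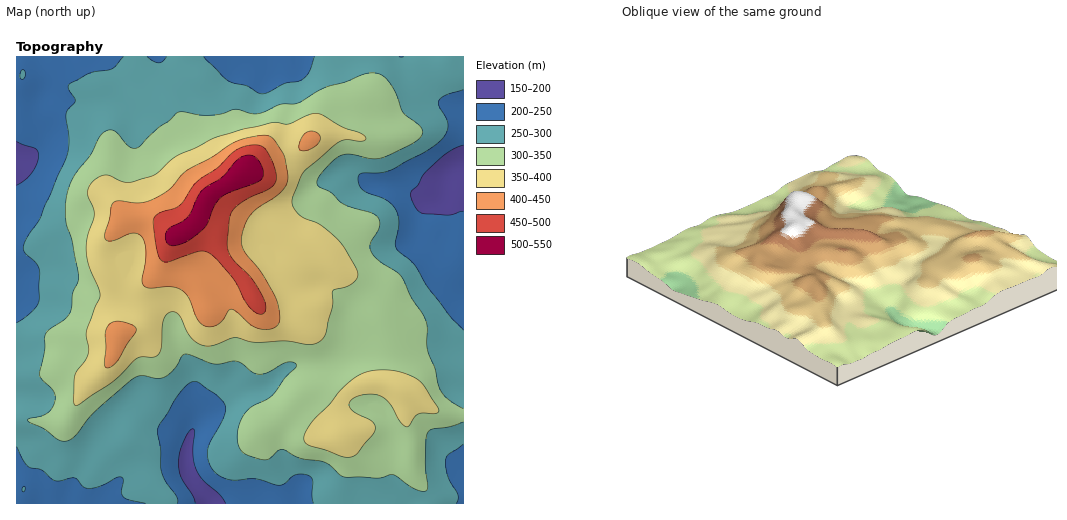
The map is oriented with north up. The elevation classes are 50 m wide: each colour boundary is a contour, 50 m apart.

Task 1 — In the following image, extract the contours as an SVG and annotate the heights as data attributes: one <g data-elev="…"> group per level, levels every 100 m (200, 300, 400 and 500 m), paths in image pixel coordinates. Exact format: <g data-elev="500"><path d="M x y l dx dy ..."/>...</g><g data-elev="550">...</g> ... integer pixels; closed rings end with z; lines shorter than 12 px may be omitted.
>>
<g data-elev="200"><path d="M195 503l-2-7-12-19-2-12 0-11 3-10 6-11 5-4 2 3-2 25 3 13 6 9 17 15 7 9"/><path d="M463 212l-15 3-25-2-7-5-5-14 1-3 6-6 6-12 14-13 13-9 12-6"/><path d="M17 142l18 6 3 3 1 5-2 8-5 9-7 7-8 5"/></g><g data-elev="300"><path d="M463 409l-16-11-7-9-5-21-8-19-1-28-15-24-8-18-6-7-19-12-7-9-1-8 10-17-2-8-6-5-29-9-11-11-12-6-3-3 1-5 4-7 11-11 7-5 9-2 21 5 11-1 30-14 10-8 2-5-2-3-18-15-9-23-10-13-9-4-11 1-18 8-23 6-25 15-18 1-22 10-7 0-15-5-14 5-12 1-31-3-10 9-11 7-18 18-4 2-7-2-11-12-5-4-7 1-6 5-9 19-18 23-7 20 0 24 6 19 7 37-6 15-1 14-3 7-6 6-15 11-3 6 0 14-5 24 2 5 12 11 1 5 0 6-3 6-4 5-7 3-12 2-1 1 1 3 14 6 16 12 5 1 5-1 7-5 19-23 37-33 9-3 16 2 8-1 9-8 8-13 3-2 5 1 24 9 23-3 6 3 9 8 7 2 10-2 16-9 7-1 4 1 0 4-11 11-11 16-7 5-16 8-9 10-3 9-2 11 2 9 4 6 7 4 15 4 6-2 8-8 5 0 16 8 26 5 17 14 35 1 14-4 21 14 11 3 2 0 2-4-3-26 1-22 2-7 4-3 17-2 14-5"/></g><g data-elev="400"><path d="M105 367l3 1 3-1 7-7 18-28 0-4-2-2-16-5-6 1-4 4-3 8z"/><path d="M265 330l8-2 6-4 1-7-2-13-4-9-12-21-18-23-3-11 3-13 6-12 7-7 22-14 8-11 1-9-4-18-12-18-5-3-8 1-15 3-11 4-22 14-24 13-18 20-18 10-13 3-20-2-6 3-7 29 0 6 3 2 4 0 21-8 5 1 3 2 3 6 2 8-1 12-3 17 3 7 6 2 21-1 10 4 7 7 9 22 8 6 7 1 5-3 6-5 5-9 2-1 6 3 15 14z"/><path d="M300 150l7 0 8-4 5-5-1-6-7-4-7 3-6 9 0 5z"/></g><g data-elev="500"><path d="M171 246l7-1 8-3 17-13 5-6 7-18 8-9 33-13 6-4 2-5-1-4-6-12-7-3-9 2-19 20-20 13-14 26-21 14-1 10 1 3z"/></g>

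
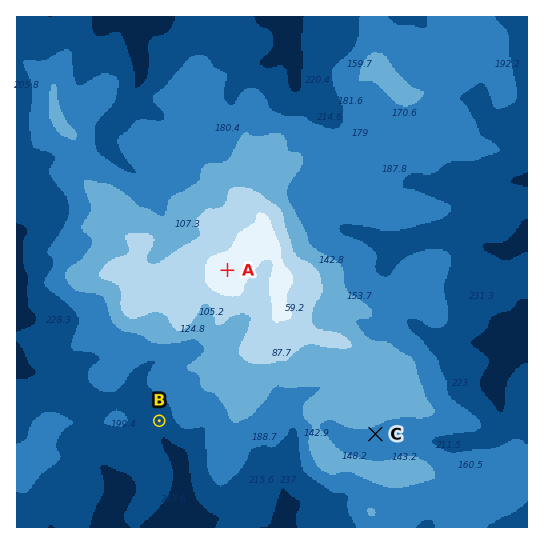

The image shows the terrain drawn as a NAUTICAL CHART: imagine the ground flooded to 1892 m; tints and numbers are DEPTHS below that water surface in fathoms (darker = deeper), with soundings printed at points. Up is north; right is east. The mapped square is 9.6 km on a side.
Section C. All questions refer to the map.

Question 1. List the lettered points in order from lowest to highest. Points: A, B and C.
B C A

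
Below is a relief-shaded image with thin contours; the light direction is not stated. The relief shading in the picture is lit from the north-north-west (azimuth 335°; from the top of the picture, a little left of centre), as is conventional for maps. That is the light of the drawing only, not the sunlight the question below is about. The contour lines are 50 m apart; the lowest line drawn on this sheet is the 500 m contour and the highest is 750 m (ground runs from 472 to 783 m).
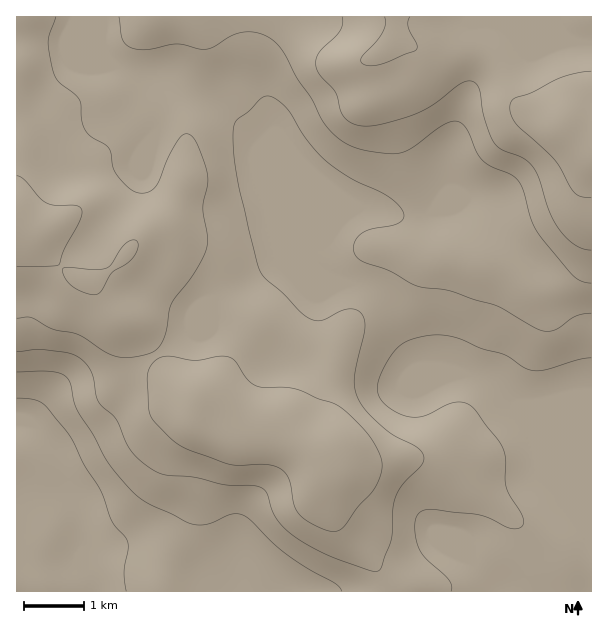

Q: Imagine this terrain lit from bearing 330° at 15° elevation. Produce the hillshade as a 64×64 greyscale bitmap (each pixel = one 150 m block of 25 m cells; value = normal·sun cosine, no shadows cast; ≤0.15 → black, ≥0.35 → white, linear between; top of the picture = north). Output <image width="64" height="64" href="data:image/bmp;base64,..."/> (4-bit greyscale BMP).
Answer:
<image width="64" height="64" href="data:image/bmp;base64,Qk12CAAAAAAAAHYAAAAoAAAAQAAAAEAAAAABAAQAAAAAAAAIAAATCwAAEwsAABAAAAAAAAAAAAAAABEREQAiIiIAMzMzAERERABVVVUAZmZmAHd3dwCIiIgAmZmZAKqqqgC7u7sAzMzMAN3d3QDu7u4A////AIiIeIiImqqph2d3eIiHd3dmZWZ4iIiIeId3d3d3d3ZmiIiIiImaqqmHZnd3iId3ZlVERWd3iIiIiId3d3d3dmaIiIiImaqruodmZ3eIh3ZVQyIjVneImaqZiHd3d3d3d4iHd4iZqru6l2Vmd3h3ZVQyIiNWZmeZqpmIh3d3d3d3iIdneJmaq7qXZVVmd3dlQyIiJFZVVnmZiIiIh3d4iIiIh2Z4mZmaqph2VVZndlQzIiIjVVRFaIiIiIiHd4iIiImYdniZh3iZmHZURWZmVEMzMiNFVERXiIiIiId3iIiIiZiHeJmHZniIdlREVmZmVERDIjRENEVmZmd3d4iIiIiImYiImZdlZmZmVDNFZ4h2VEMiMzMzNERFVmd4iIiIiIiIiIiamGVURFVEMjRoqqhlVDIjIiIzREVWZ4iZmIiIiIiIiJmYdVQzREMhE1iruoZUMiIRASNEVWZniJmYiIiIiIiIiIdmVDNEQyEBNYq7l2VDIhABI0RWZmd4iYiIiHd3eIh3d2ZVRERDIAACV6qodlQzIQEkRVZmZmeIiIiId3d4iHd2ZmVUMyIRAAAliZmHZVRDIjVWZmZlZniIiIh3d4iIiHdmZVQyESIRESRomYh2ZWZVVmd3d2ZmeIiIiIiIiJmYiHZlVCESNERERniZmYdniZmIiHeId3d4iIiImYiIiZmZh2VVQzRWZmZ3iaqqmIibzMupiImYiIiIiIipiHeIiJmYdmZlVniIiIiau7uqqrze7cupmZmIiIiIiJmId3d3iamHiId3iImZmZq8zLu7ze7u3LqZmZiIiIiIh3d3h3Z4qpiZmHeImaqqmavMy7vM3d7ty5mIiIiIiIhWZ4mZh2eaqaqph4iau8u6q7u6mru7zN3cqYiIiIiIiDNWiruod4qqq7qYiJq83cuquph3iZmqzMypiIh3iIiIIjV5vLqHiaq7u6mZmrzd3LupdUVniImau6mId2Zmd4gBE0ebuoeJqrzMy6mZqrzMu6hkM0Z4iImZmIh3ZUVWZgABJGiYh3iavM3cupiJmqu7qGMiNGiIiIiHd3ZUMzRVAAABNWZmZ4qrzN3KmHeImaqoZCIjVneHd3ZmZlQyIzQAAAATRERFaJqrzMqXd3eJmql1MiNFZmd2ZVVWZTISIwAAABNEMyNFeJqruph2d4iaqoZDIjRFVmZlVVVVQyIjIiIRJFVDMzRXiJmqqHd3iZq6l1QzMzRFVVVVVVVUMzNERDM1ZmVERFZ4iJqpiHiJq7uodUREM0REVVVVVmVURGZmVFVnd3ZlVWiImaqZiJmru7mHZVVERERVVVZVVVRDd3h2VneIiHZVV4iZqqqZmZq7uph2ZlREVVVVZmVVQzJWeHZmZ3eIdlRGeImqu6mZmZqqmHdmVVVVVVVmZmVDIkRXd3d3ZmZ2VERniJmqqpiIiZmYd2ZlVVVVVmd3d2UyM1Z4iIdlRWZkRFZ3eJmpmIiIiId2ZmVVVVVmeImYhlQ0RnmaqXVEVmVEVmZniJiIiIiHdmZndmZmd3d4iZmHVERVeJq6l1RFZlRWZmZ4iIiIiId2ZneIh3iIiIiIiHZDZVVXiau6dUVmVVZmZneIiIiJmId3iJmZmZmZmIh3ZTN2ZUVomrunZWZlZndneIiIiImqqZmZqqqqqpmZh3ZkM3d2VFaJvMqHZmZnd3d4iIiIiau7uqqqu7uqqZmId2VEiJh1VWis3KmHZmd3d3iIiIiImru7qqq7u7qqqZiHdlWJqqhlV5vNy6h2Z3d3eIiIiIiJqqqpmZqquqqqqZiHZomry6hmib3duXZmZnd4iIiIiIiZmYh4iJmqqqqqqZh3mavdy5iJrN3KhlVWd4iIiIiIiHd3d2eIiJmZmqu6mHeZms3dupmrzcqGVEVniIiIiIiHZmZmZniIh3eJq7qYdpmZq8zLqZq8y5dVRWeIiIiIh3ZVVVVVZ3d2VVeKqph2mIiZqqmYiJvLqHZVZ4iIiIh2ZUREVEVWd2VDNGiZmHaId4iZmId4isypdmZniIiIh2ZURERERFZ3dTISRniId4d3iImYh3iJu6l2ZmeIiIiHZUMzMzMzRXiHUxEkZneIh3eIiZmHd4mrqXZmZ4iIiHdlMiIiIiIkaJl1MjVmZ4mId4iImZh3iKqph2ZneIiId2QyERIhEBJXmpdUVnd3iJiIiIiIiIiImqmHd2Z3iIiHZTIQAREAADaaqYd4mYeIiIiIiIiIiIiaqph3dmd4iIiHZCEREQAAJYq6mJqrqYh3iIiIiHiIiJmpmHd2ZneImZmXUyIhEAAVi8upmru6mGZ4iIiIh4iZmZmHd3dmd3eImqqHVDMhAASLzLqrzLqZVmiZmZmYiJmZmHZndmZ3d3d4mZh2ZDIQAmrMu7zMy6lVV4mqqqmIiZmHZVZmZmd3dmZ3d3d2VDEBSKu7vN3Mu1VWiZmZmYh4iHZURVVVZ4iId2ZlVndlQyI2mqq83dzMdlZ4iIiIdmZmZlREREVnmru6mHZVZ3ZVQ0aJmZq8zM2HZniIiIdlRERVREREVWebze7cqXZnd2ZmZ4mYiZq7u4dmeIiIiGUyI0VURVVWaJve///bmHeId4iImZiIiZmZdlVoiIiZhkIjRVVVZmZ4m83u/+25iIiIiZmZiIiIiIhURFeIiKqYZDRVZmZmZ3iaq7zN3LmIiIiImZiIiIiId0QzRoiIqql1RFZmZmZ3eImqq7zMqYiHd4iIiIiIiIh3"/>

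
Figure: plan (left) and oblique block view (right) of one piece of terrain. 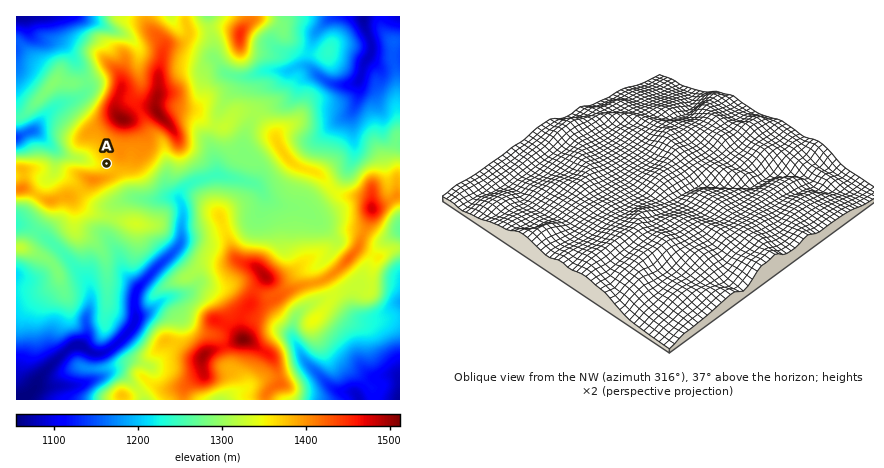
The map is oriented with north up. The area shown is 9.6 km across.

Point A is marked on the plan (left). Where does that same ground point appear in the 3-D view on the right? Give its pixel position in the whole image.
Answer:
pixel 701 232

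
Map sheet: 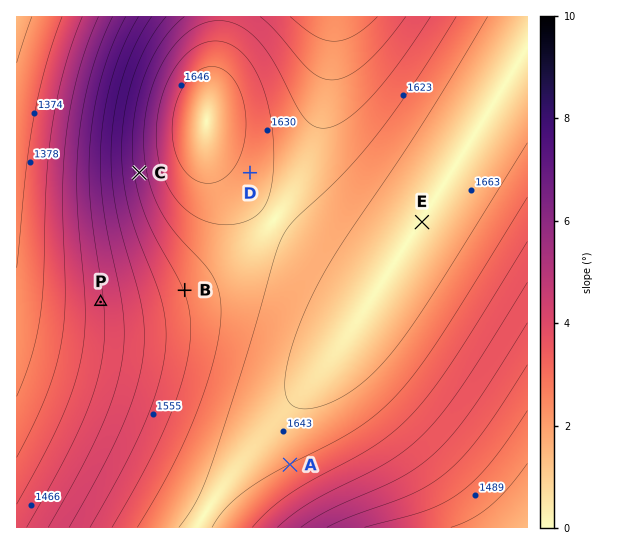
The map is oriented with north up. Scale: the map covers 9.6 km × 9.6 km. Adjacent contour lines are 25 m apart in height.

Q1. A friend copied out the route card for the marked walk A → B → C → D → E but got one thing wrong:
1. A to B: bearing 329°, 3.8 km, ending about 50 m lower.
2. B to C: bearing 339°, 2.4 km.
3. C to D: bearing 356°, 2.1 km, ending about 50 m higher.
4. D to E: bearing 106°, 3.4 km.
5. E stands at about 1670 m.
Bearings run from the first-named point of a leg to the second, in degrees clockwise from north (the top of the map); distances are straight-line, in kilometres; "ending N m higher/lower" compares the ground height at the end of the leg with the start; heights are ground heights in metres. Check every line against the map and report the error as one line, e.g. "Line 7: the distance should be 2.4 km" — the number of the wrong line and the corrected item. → Line 3: the bearing should be 090°.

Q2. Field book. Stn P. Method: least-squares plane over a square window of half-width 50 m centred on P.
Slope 4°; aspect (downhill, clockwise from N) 265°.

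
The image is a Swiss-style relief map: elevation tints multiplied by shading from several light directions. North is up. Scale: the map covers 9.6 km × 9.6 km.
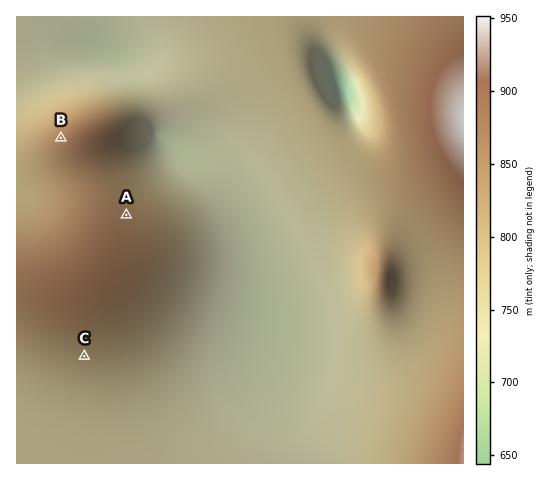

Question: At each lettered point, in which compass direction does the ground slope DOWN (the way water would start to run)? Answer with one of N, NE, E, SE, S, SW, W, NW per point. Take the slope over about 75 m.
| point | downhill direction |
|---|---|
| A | NE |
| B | W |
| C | S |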